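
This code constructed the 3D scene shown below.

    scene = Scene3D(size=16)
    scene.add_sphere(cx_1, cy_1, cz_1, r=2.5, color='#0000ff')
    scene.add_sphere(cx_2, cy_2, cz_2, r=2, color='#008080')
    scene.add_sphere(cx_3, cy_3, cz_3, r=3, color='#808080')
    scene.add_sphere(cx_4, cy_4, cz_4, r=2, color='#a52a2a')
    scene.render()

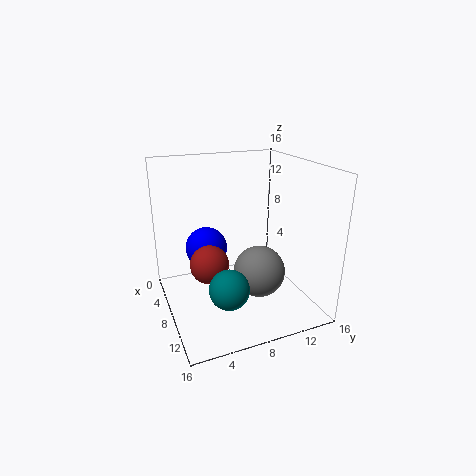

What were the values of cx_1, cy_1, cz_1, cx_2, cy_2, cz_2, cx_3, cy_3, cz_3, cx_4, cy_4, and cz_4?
cx_1 = 4, cy_1 = 5.5, cz_1 = 5.5, cx_2 = 13, cy_2 = 5, cz_2 = 5, cx_3 = 8.5, cy_3 = 10.5, cz_3 = 3.5, cx_4 = 10, cy_4 = 4, cz_4 = 6.5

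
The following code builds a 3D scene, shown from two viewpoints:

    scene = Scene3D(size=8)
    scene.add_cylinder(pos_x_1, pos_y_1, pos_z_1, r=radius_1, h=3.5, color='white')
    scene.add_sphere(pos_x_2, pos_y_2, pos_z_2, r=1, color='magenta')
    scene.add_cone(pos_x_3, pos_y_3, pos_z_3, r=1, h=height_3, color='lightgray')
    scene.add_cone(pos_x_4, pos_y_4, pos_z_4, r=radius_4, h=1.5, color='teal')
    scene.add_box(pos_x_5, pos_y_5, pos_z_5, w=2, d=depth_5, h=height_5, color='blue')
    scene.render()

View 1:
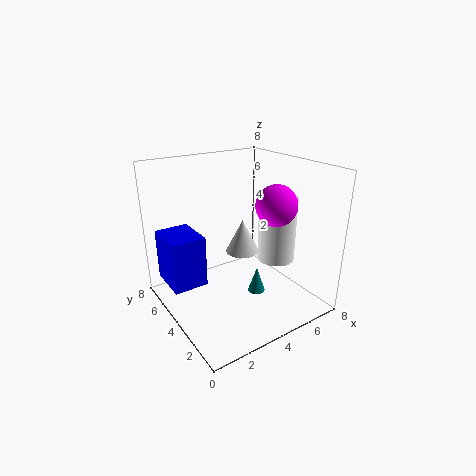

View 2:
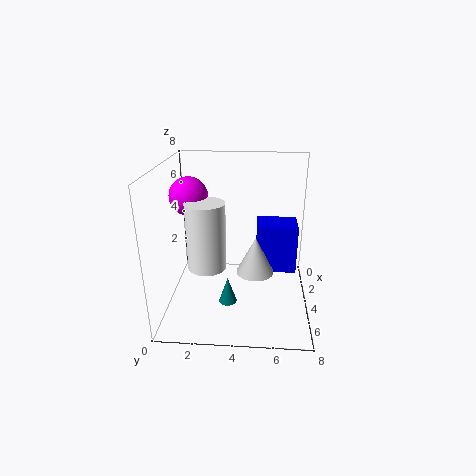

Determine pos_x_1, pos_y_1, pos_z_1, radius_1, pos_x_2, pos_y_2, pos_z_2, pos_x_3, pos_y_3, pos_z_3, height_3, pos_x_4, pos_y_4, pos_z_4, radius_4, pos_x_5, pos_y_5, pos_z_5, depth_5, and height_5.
pos_x_1 = 5.5; pos_y_1 = 2.5; pos_z_1 = 3; radius_1 = 1; pos_x_2 = 4.5; pos_y_2 = 1.5; pos_z_2 = 6.5; pos_x_3 = 5; pos_y_3 = 5; pos_z_3 = 2.5; height_3 = 2; pos_x_4 = 5; pos_y_4 = 3.5; pos_z_4 = 0.5; radius_4 = 0.5; pos_x_5 = 0.5; pos_y_5 = 5; pos_z_5 = 1; depth_5 = 2.5; height_5 = 3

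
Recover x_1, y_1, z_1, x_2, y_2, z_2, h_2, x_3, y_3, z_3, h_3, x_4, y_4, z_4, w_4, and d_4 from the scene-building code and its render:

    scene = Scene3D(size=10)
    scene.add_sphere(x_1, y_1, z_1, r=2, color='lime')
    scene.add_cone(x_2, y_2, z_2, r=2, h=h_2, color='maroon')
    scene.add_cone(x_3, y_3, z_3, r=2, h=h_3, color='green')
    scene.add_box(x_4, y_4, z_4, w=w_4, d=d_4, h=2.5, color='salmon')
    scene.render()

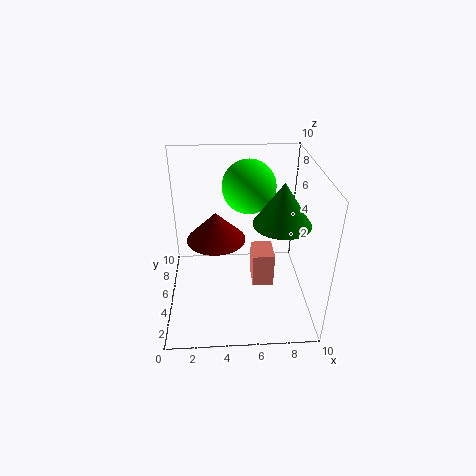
x_1 = 6
y_1 = 8
z_1 = 7.5
x_2 = 3.5
y_2 = 5
z_2 = 5
h_2 = 2
x_3 = 8
y_3 = 5
z_3 = 6
h_3 = 3
x_4 = 6
y_4 = 4
z_4 = 1.5
w_4 = 1.5
d_4 = 2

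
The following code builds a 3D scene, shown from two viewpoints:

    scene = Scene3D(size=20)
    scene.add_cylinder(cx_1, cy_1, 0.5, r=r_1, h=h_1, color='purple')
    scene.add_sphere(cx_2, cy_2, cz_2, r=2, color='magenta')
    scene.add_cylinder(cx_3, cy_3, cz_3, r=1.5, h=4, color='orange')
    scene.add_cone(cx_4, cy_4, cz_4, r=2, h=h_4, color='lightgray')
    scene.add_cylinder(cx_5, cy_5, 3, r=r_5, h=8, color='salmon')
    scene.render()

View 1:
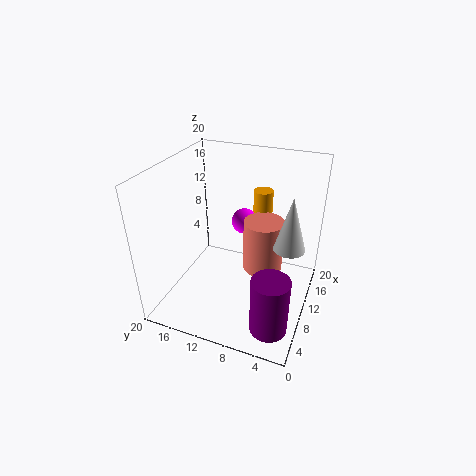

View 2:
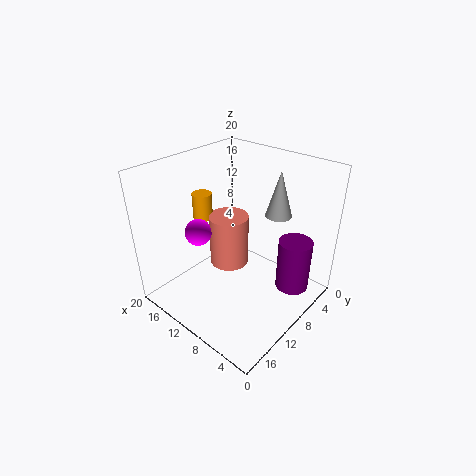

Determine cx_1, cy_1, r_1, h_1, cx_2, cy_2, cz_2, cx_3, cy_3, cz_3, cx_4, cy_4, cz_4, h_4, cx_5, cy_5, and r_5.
cx_1 = 4.5
cy_1 = 3.5
r_1 = 2.5
h_1 = 8
cx_2 = 16.5
cy_2 = 11.5
cz_2 = 9
cx_3 = 18
cy_3 = 9
cz_3 = 10
cx_4 = 8.5
cy_4 = 2.5
cz_4 = 11
h_4 = 7
cx_5 = 14
cy_5 = 7.5
r_5 = 3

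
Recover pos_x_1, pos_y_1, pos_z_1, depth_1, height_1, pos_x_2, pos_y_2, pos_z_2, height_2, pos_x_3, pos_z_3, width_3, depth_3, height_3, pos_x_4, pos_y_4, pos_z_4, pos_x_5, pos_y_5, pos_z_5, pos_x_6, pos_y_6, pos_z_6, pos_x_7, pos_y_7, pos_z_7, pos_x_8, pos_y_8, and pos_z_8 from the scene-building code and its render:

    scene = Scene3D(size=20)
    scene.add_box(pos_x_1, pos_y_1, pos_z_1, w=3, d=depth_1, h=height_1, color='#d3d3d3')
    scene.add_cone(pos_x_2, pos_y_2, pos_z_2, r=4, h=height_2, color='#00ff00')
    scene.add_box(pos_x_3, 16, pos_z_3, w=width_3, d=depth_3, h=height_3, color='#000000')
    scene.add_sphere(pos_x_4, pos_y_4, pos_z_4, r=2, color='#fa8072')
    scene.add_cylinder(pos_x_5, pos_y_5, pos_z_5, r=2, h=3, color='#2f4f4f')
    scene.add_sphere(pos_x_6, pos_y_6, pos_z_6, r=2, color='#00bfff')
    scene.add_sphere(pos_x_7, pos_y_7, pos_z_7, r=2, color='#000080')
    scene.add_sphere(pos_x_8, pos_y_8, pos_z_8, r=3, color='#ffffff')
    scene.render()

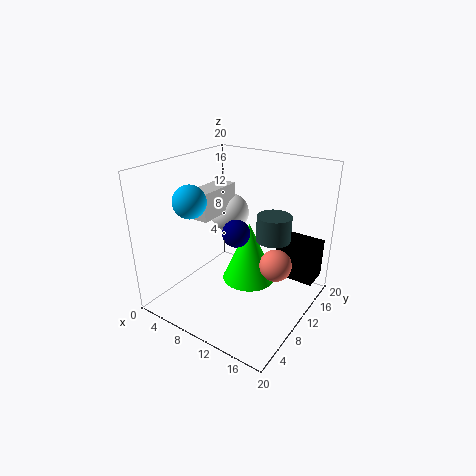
pos_x_1 = 3; pos_y_1 = 8; pos_z_1 = 12; depth_1 = 7; height_1 = 4; pos_x_2 = 10; pos_y_2 = 13; pos_z_2 = 2; height_2 = 9; pos_x_3 = 13; pos_z_3 = 2; width_3 = 6; depth_3 = 4; height_3 = 6; pos_x_4 = 17; pos_y_4 = 8; pos_z_4 = 9; pos_x_5 = 17; pos_y_5 = 7; pos_z_5 = 13; pos_x_6 = 8; pos_y_6 = 3; pos_z_6 = 17; pos_x_7 = 9; pos_y_7 = 11; pos_z_7 = 10; pos_x_8 = 5; pos_y_8 = 15; pos_z_8 = 11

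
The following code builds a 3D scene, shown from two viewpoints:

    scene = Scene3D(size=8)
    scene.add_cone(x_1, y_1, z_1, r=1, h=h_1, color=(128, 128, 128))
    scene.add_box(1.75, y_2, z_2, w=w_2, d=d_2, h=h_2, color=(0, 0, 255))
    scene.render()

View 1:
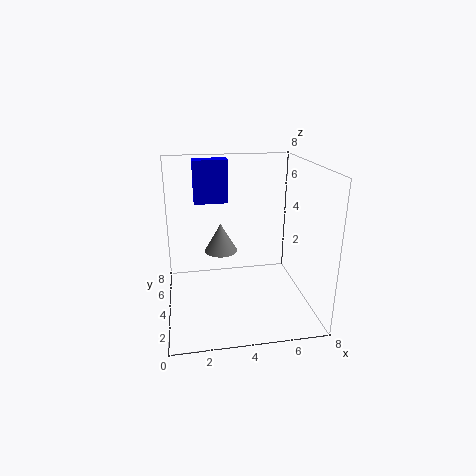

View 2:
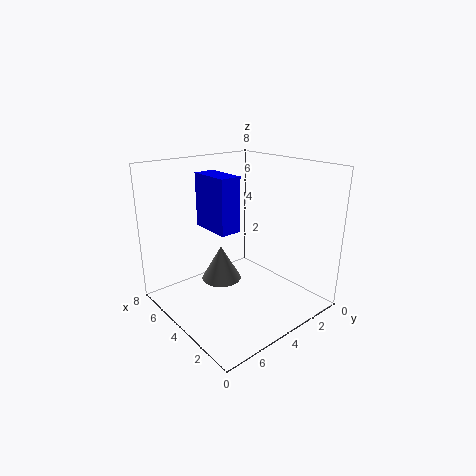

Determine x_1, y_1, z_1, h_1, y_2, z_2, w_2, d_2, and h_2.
x_1 = 3.25, y_1 = 5.75, z_1 = 2.5, h_1 = 1.75, y_2 = 5.75, z_2 = 5.5, w_2 = 2, d_2 = 1, h_2 = 2.5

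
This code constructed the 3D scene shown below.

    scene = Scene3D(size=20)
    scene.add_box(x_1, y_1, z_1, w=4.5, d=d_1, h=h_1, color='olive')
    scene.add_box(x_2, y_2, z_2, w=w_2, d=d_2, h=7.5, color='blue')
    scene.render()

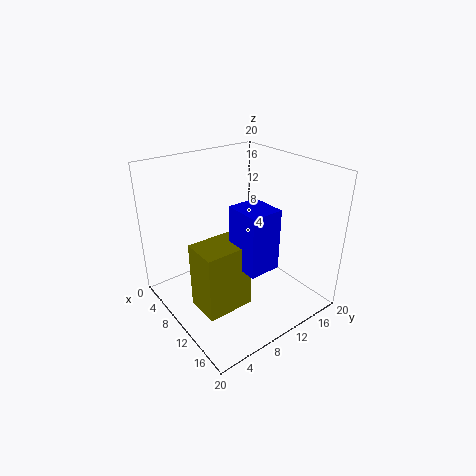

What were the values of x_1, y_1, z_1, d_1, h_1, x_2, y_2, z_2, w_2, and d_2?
x_1 = 11.5, y_1 = 1.5, z_1 = 4, d_1 = 6, h_1 = 8.5, x_2 = 13.5, y_2 = 6, z_2 = 9.5, w_2 = 4.5, d_2 = 4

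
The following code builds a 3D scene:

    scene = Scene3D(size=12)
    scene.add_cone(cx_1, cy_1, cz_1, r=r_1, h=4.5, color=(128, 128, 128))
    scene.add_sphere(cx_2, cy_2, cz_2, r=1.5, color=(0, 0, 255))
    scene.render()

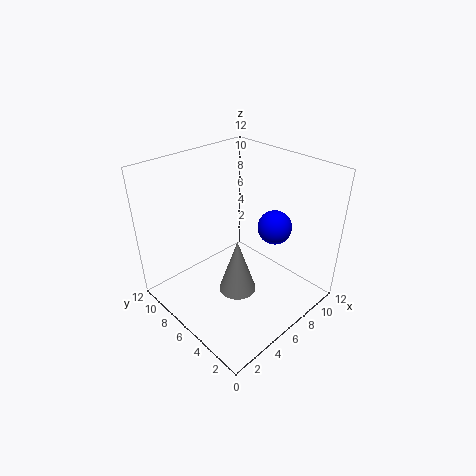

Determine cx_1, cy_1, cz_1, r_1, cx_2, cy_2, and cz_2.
cx_1 = 4.5; cy_1 = 4.5; cz_1 = 2.5; r_1 = 1.5; cx_2 = 9.5; cy_2 = 5; cz_2 = 6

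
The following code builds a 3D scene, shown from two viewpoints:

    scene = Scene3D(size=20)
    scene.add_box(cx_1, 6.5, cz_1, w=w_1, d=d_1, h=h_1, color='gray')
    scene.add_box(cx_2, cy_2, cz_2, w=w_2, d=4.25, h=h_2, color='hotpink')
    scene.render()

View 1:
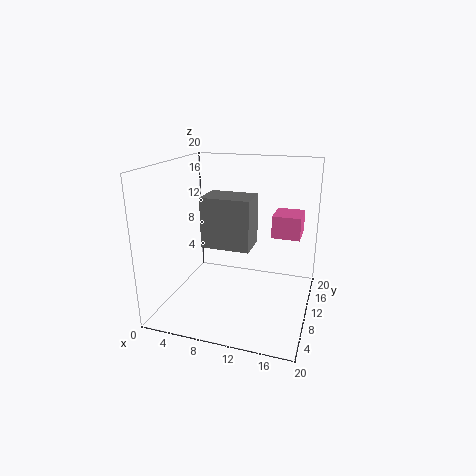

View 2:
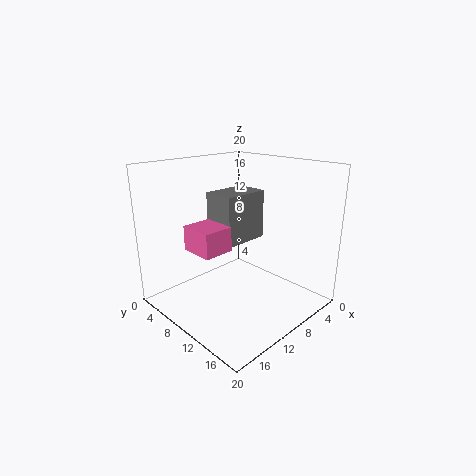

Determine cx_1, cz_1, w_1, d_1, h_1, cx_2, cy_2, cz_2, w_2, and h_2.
cx_1 = 6; cz_1 = 9.5; w_1 = 6.5; d_1 = 4.5; h_1 = 6.75; cx_2 = 14.75; cy_2 = 9.5; cz_2 = 10.75; w_2 = 3.75; h_2 = 3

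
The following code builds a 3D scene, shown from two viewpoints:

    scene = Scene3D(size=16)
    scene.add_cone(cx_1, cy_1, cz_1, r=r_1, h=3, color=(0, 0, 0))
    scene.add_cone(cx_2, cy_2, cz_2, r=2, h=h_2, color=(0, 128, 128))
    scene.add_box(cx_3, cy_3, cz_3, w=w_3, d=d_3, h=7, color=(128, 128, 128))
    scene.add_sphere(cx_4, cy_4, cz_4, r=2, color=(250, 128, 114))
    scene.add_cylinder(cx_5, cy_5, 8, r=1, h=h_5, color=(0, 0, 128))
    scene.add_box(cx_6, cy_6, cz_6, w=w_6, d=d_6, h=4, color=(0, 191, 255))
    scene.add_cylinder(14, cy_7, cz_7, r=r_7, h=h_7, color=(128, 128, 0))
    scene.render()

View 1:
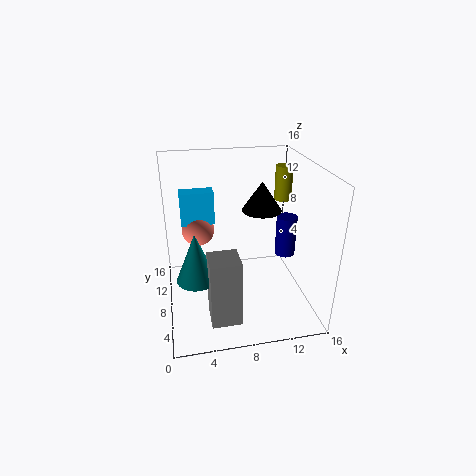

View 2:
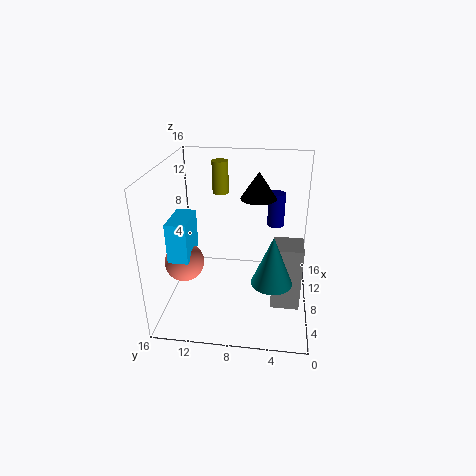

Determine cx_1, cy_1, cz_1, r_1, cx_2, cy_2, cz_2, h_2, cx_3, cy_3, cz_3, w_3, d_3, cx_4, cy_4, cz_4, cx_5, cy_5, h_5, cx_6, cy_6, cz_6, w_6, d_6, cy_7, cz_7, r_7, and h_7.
cx_1 = 10
cy_1 = 6
cz_1 = 12
r_1 = 2
cx_2 = 3
cy_2 = 4
cz_2 = 6
h_2 = 5
cx_3 = 4
cy_3 = 1
cz_3 = 2
w_3 = 3
d_3 = 3
cx_4 = 4
cy_4 = 13
cz_4 = 7
cx_5 = 12
cy_5 = 4
h_5 = 4
cx_6 = 2
cy_6 = 12
cz_6 = 8
w_6 = 4
d_6 = 2
cy_7 = 11
cz_7 = 11
r_7 = 1
h_7 = 4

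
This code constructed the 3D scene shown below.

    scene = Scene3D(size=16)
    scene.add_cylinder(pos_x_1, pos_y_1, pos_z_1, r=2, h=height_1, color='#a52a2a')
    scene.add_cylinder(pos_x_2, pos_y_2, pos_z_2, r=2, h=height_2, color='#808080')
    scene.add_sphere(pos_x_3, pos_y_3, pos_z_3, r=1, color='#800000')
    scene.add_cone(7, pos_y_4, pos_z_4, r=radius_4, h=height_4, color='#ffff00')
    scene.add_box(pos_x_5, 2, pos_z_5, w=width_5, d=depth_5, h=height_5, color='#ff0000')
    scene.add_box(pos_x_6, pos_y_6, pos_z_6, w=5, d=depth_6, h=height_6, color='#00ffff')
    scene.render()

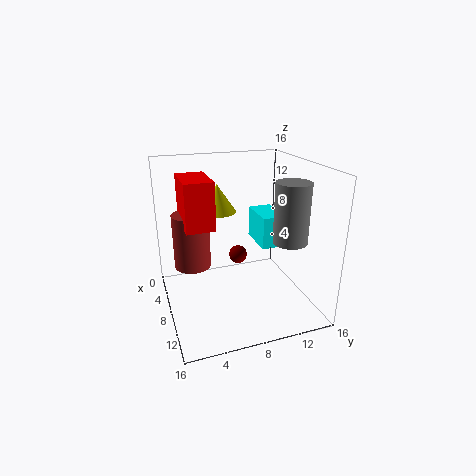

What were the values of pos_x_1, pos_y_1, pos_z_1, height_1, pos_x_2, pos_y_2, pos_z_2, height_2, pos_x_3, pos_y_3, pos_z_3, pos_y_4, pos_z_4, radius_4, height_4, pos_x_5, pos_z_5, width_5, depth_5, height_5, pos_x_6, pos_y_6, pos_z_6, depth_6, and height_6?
pos_x_1 = 7; pos_y_1 = 3; pos_z_1 = 5; height_1 = 6; pos_x_2 = 9; pos_y_2 = 14; pos_z_2 = 7; height_2 = 7; pos_x_3 = 8; pos_y_3 = 8; pos_z_3 = 6; pos_y_4 = 6; pos_z_4 = 11; radius_4 = 2; height_4 = 3; pos_x_5 = 5; pos_z_5 = 10; width_5 = 5; depth_5 = 3; height_5 = 5; pos_x_6 = 1; pos_y_6 = 12; pos_z_6 = 5; depth_6 = 3; height_6 = 4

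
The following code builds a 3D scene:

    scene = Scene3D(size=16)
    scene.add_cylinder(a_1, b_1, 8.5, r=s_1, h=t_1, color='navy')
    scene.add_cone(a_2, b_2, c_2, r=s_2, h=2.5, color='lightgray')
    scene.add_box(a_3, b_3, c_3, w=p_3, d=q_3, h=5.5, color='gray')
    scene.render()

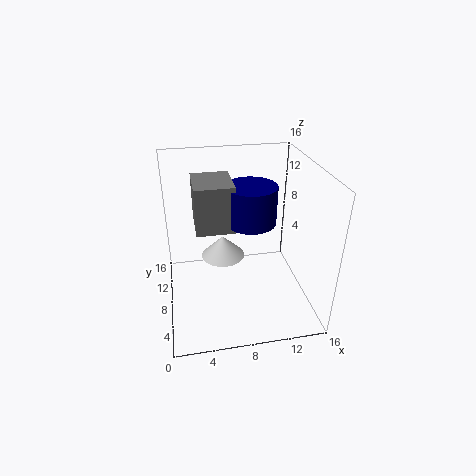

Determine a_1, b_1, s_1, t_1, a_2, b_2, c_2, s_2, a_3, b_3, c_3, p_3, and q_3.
a_1 = 10, b_1 = 10.5, s_1 = 3, t_1 = 4.5, a_2 = 6.5, b_2 = 9.5, c_2 = 5, s_2 = 2.5, a_3 = 3.5, b_3 = 9, c_3 = 8, p_3 = 4.5, q_3 = 5.5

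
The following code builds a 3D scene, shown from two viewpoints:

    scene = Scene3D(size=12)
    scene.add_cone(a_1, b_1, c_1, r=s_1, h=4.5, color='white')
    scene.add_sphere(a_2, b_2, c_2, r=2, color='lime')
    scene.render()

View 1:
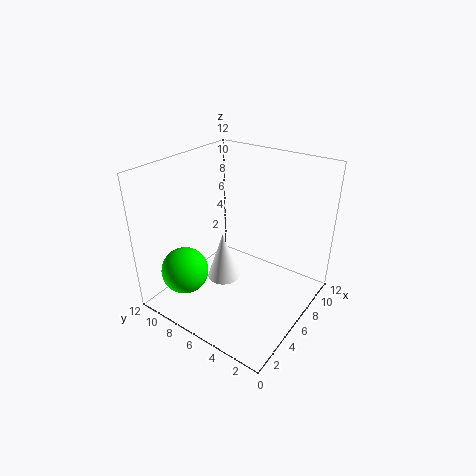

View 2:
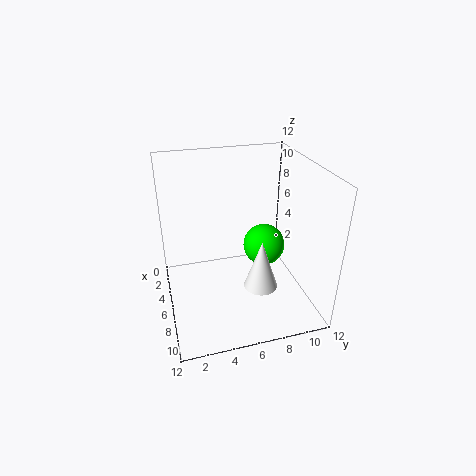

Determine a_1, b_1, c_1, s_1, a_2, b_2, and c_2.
a_1 = 6.5
b_1 = 8
c_1 = 1
s_1 = 1.5
a_2 = 3
b_2 = 9.5
c_2 = 3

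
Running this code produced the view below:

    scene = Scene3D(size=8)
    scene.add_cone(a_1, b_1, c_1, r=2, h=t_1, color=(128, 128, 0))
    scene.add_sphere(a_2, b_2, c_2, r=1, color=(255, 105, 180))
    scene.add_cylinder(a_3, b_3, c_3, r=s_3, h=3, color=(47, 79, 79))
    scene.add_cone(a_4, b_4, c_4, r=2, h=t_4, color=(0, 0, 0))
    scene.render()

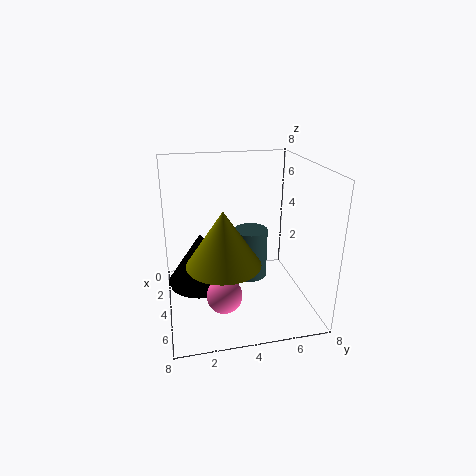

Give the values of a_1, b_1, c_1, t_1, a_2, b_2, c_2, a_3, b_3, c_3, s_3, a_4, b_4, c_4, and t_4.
a_1 = 5; b_1 = 3; c_1 = 3; t_1 = 3; a_2 = 5; b_2 = 3; c_2 = 1; a_3 = 3; b_3 = 5; c_3 = 1; s_3 = 1; a_4 = 3; b_4 = 2; c_4 = 1; t_4 = 3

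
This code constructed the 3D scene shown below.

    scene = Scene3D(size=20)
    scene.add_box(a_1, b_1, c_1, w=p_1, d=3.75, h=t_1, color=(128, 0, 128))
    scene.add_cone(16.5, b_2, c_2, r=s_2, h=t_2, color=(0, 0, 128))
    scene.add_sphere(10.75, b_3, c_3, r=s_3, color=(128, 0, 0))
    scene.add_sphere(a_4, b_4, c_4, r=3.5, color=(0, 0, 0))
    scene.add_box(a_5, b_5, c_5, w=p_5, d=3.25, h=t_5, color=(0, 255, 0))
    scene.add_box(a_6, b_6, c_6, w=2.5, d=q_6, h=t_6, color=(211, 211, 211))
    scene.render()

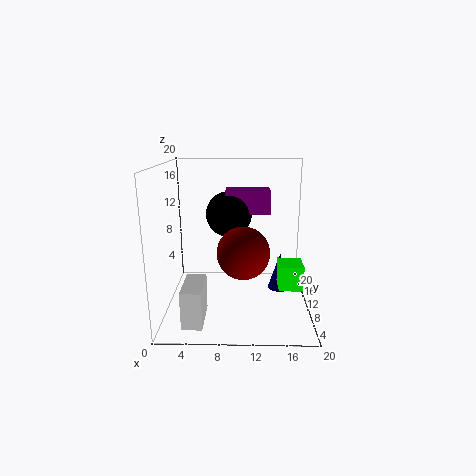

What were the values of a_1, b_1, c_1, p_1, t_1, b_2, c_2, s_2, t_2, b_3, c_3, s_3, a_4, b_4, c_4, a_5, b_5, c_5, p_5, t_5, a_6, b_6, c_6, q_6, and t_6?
a_1 = 8; b_1 = 14; c_1 = 12.25; p_1 = 6.75; t_1 = 3.5; b_2 = 14.5; c_2 = 0.25; s_2 = 1.75; t_2 = 5.75; b_3 = 10; c_3 = 7.75; s_3 = 3.75; a_4 = 8.5; b_4 = 15.5; c_4 = 12; a_5 = 15.25; b_5 = 4; c_5 = 5; p_5 = 3; t_5 = 3.25; a_6 = 3.5; b_6 = 0.25; c_6 = 1.75; q_6 = 5.5; t_6 = 4.75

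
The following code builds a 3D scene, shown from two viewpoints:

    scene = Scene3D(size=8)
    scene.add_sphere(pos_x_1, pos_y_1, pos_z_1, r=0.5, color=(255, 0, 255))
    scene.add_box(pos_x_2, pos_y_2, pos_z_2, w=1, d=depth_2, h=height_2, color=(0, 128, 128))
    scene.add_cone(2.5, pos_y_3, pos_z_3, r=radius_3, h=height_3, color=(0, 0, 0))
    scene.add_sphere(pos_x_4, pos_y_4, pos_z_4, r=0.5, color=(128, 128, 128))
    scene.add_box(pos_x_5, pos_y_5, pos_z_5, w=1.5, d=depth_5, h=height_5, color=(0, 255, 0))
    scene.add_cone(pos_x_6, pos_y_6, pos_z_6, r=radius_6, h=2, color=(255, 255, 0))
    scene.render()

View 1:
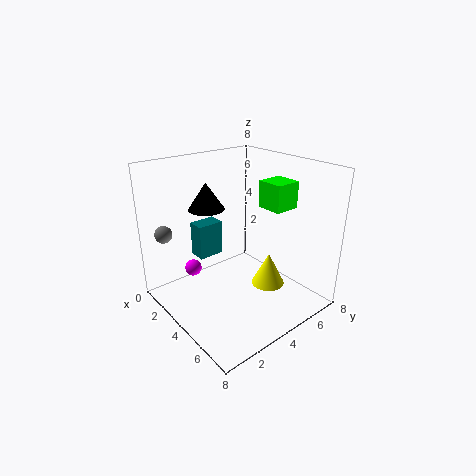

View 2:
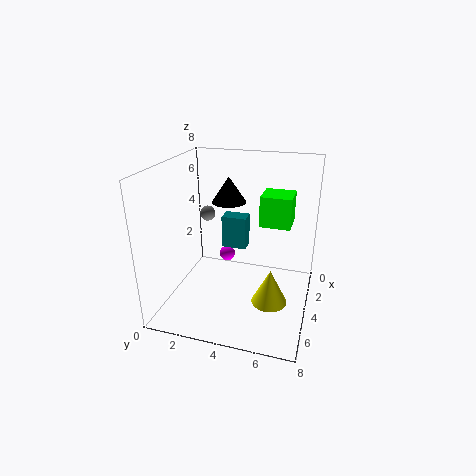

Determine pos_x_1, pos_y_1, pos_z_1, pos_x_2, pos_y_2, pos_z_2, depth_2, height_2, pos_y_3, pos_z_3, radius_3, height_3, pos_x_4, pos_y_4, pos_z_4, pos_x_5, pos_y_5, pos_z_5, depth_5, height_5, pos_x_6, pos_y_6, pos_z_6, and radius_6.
pos_x_1 = 1.5; pos_y_1 = 2.5; pos_z_1 = 1.5; pos_x_2 = 1.5; pos_y_2 = 2.5; pos_z_2 = 2.5; depth_2 = 1.5; height_2 = 2; pos_y_3 = 3; pos_z_3 = 5.5; radius_3 = 1; height_3 = 1.5; pos_x_4 = 1; pos_y_4 = 1; pos_z_4 = 4; pos_x_5 = 4; pos_y_5 = 5.5; pos_z_5 = 5.5; depth_5 = 1.5; height_5 = 1.5; pos_x_6 = 4.5; pos_y_6 = 6; pos_z_6 = 0.5; radius_6 = 1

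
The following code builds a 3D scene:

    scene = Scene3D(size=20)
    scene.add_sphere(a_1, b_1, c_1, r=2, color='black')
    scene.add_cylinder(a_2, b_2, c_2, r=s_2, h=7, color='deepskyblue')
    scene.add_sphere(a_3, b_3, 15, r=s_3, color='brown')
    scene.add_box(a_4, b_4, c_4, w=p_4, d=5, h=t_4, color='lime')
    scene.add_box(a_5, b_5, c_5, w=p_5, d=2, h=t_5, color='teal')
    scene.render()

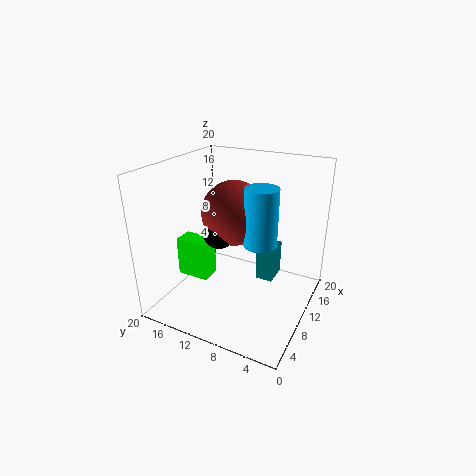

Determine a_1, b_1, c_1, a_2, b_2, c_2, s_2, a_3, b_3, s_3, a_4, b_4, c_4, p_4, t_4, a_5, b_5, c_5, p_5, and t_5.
a_1 = 5; b_1 = 10; c_1 = 13; a_2 = 6; b_2 = 5; c_2 = 12; s_2 = 2; a_3 = 7; b_3 = 9; s_3 = 4; a_4 = 9; b_4 = 15; c_4 = 2; p_4 = 3; t_4 = 6; a_5 = 5; b_5 = 3; c_5 = 8; p_5 = 3; t_5 = 4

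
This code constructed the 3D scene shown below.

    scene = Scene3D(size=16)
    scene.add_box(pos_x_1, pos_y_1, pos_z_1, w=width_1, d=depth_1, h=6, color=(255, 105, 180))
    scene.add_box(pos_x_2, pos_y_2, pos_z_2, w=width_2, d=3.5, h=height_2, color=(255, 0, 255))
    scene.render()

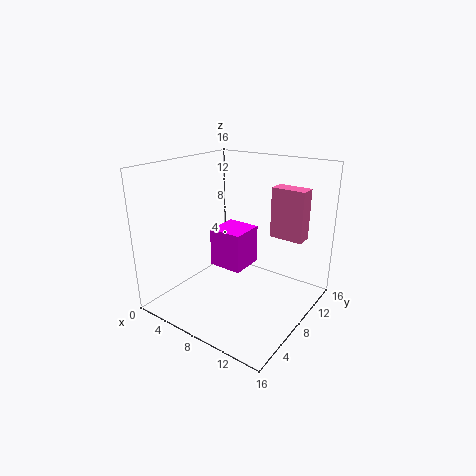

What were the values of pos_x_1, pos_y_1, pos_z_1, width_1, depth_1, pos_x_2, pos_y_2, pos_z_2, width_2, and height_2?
pos_x_1 = 9.5, pos_y_1 = 12.5, pos_z_1 = 7, width_1 = 4, depth_1 = 2, pos_x_2 = 7, pos_y_2 = 4.5, pos_z_2 = 6, width_2 = 3.5, height_2 = 4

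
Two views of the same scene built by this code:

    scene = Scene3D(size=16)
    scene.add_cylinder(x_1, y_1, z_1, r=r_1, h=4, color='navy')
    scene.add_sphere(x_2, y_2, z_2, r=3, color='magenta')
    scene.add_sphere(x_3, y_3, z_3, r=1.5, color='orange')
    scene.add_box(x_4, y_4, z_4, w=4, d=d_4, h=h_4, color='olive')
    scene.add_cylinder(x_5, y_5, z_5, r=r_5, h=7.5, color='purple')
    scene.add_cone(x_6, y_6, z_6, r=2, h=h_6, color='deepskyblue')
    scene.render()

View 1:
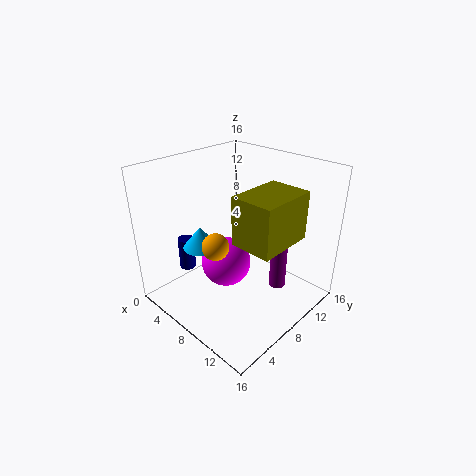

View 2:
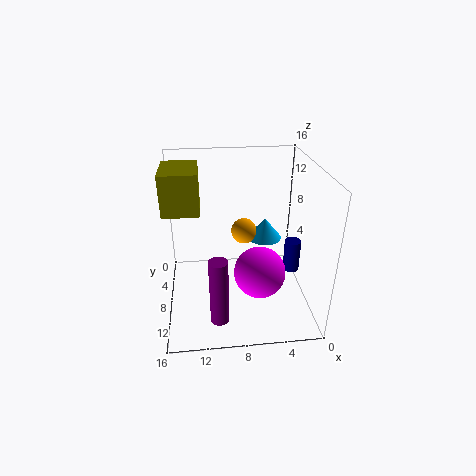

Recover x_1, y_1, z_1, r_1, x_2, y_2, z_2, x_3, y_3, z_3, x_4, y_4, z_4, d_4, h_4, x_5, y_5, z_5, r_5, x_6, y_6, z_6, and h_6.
x_1 = 1, y_1 = 6, z_1 = 2, r_1 = 1, x_2 = 5.5, y_2 = 8.5, z_2 = 3.5, x_3 = 7, y_3 = 5.5, z_3 = 7.5, x_4 = 12, y_4 = 3, z_4 = 11, d_4 = 5.5, h_4 = 4.5, x_5 = 10.5, y_5 = 12.5, z_5 = 0.5, r_5 = 1, x_6 = 4.5, y_6 = 5.5, z_6 = 6.5, h_6 = 2.5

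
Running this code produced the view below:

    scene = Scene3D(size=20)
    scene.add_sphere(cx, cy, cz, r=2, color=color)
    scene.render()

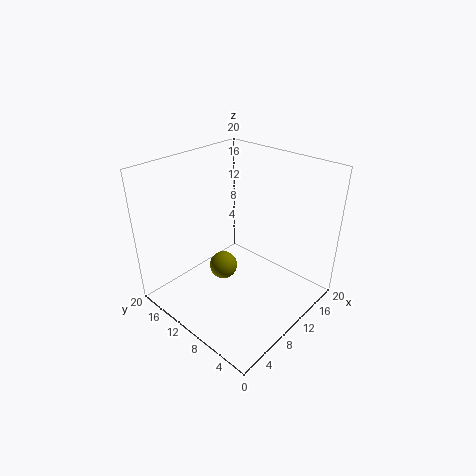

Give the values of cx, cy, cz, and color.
cx = 9
cy = 12
cz = 5
color = 'olive'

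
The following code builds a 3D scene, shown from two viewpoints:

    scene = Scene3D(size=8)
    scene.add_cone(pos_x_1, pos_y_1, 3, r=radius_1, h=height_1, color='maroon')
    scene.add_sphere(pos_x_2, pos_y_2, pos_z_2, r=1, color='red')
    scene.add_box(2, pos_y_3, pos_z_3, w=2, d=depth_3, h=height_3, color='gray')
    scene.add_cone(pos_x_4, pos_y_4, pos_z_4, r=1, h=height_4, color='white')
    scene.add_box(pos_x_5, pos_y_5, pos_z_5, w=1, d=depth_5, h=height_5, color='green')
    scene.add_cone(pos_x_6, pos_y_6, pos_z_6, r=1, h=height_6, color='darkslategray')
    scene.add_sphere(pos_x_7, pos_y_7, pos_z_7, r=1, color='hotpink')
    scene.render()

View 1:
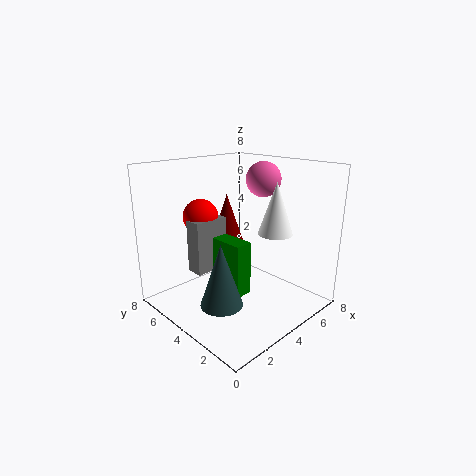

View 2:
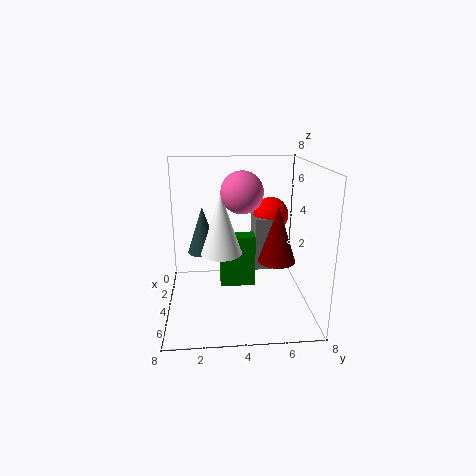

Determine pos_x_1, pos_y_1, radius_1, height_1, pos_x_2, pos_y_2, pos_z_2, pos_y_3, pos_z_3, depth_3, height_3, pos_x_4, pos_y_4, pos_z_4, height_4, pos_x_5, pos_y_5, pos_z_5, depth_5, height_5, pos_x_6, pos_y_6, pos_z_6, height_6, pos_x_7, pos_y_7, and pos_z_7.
pos_x_1 = 5, pos_y_1 = 6, radius_1 = 1, height_1 = 3, pos_x_2 = 3, pos_y_2 = 6, pos_z_2 = 5, pos_y_3 = 5, pos_z_3 = 2, depth_3 = 1, height_3 = 3, pos_x_4 = 6, pos_y_4 = 3, pos_z_4 = 4, height_4 = 3, pos_x_5 = 3, pos_y_5 = 3, pos_z_5 = 1, depth_5 = 2, height_5 = 3, pos_x_6 = 1, pos_y_6 = 2, pos_z_6 = 2, height_6 = 3, pos_x_7 = 6, pos_y_7 = 4, pos_z_7 = 7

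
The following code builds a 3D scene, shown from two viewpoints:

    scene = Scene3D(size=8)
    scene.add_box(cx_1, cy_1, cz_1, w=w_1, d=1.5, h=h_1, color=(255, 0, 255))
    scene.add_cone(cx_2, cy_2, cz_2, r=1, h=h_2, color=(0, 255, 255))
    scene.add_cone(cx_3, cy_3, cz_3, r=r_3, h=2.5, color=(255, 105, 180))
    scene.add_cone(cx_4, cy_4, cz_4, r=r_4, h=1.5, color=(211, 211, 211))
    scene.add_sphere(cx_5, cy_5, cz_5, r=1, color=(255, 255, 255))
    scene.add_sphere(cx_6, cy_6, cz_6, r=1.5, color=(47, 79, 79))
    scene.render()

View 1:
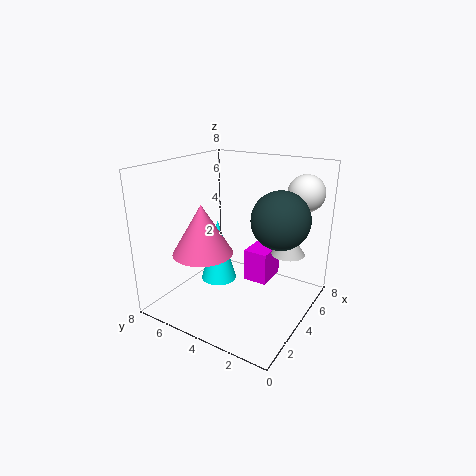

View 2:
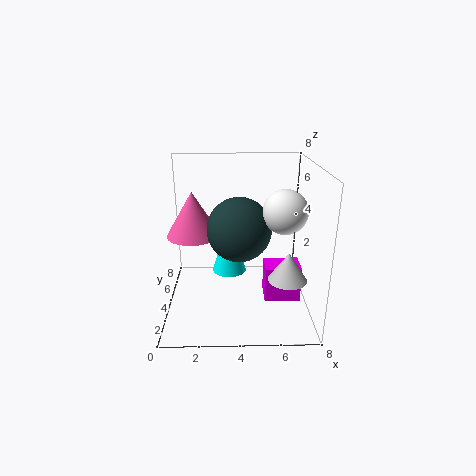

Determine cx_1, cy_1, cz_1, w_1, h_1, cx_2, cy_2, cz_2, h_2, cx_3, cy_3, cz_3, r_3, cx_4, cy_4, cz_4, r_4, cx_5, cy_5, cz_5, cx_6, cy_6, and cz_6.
cx_1 = 5.5, cy_1 = 3, cz_1 = 0.5, w_1 = 2, h_1 = 2, cx_2 = 3.5, cy_2 = 5, cz_2 = 1.5, h_2 = 3.5, cx_3 = 1.5, cy_3 = 4.5, cz_3 = 4, r_3 = 1.5, cx_4 = 6.5, cy_4 = 2, cz_4 = 2.5, r_4 = 1, cx_5 = 6, cy_5 = 1, cz_5 = 6.5, cx_6 = 4, cy_6 = 1.5, cz_6 = 5.5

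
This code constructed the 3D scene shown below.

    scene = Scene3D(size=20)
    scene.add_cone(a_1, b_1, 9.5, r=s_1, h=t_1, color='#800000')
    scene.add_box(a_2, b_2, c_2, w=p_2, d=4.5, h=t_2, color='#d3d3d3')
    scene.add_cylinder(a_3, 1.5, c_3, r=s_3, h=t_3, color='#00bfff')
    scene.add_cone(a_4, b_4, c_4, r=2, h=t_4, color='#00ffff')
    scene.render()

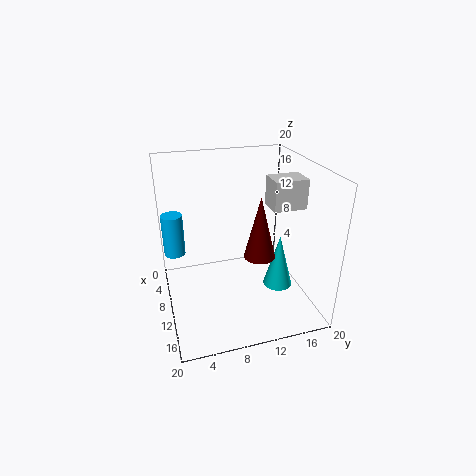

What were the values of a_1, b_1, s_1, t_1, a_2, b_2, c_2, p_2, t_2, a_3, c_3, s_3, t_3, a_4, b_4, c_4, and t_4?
a_1 = 14.5, b_1 = 11.5, s_1 = 2, t_1 = 8, a_2 = 9.5, b_2 = 14, c_2 = 14.5, p_2 = 3.5, t_2 = 4, a_3 = 6.5, c_3 = 7, s_3 = 1.5, t_3 = 6, a_4 = 13, b_4 = 15, c_4 = 3.5, t_4 = 7.5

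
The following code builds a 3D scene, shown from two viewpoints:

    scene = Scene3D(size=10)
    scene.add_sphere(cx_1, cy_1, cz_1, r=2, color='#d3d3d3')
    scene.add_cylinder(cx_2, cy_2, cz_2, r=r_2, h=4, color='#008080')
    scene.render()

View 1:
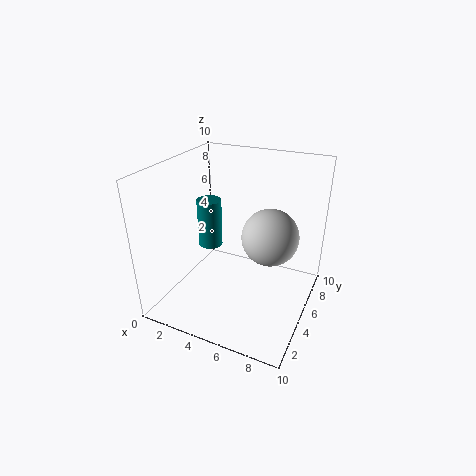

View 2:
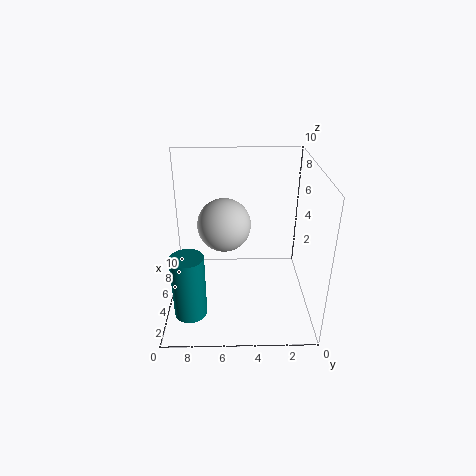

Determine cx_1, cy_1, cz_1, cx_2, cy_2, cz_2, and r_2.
cx_1 = 7, cy_1 = 6, cz_1 = 5, cx_2 = 1, cy_2 = 8, cz_2 = 2, r_2 = 1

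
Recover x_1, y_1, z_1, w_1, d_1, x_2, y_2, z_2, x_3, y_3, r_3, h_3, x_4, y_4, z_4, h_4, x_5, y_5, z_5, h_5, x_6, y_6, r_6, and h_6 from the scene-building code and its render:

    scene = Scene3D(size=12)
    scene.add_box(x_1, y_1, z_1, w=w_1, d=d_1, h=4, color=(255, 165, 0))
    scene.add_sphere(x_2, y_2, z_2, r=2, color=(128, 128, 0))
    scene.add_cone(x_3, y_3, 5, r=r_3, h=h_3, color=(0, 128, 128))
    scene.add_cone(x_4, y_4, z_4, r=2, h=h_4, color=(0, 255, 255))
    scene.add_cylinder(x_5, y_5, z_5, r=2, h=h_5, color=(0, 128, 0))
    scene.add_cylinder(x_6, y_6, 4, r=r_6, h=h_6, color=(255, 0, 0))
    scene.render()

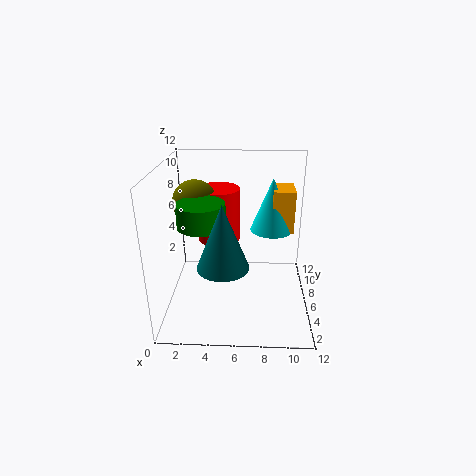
x_1 = 9; y_1 = 9; z_1 = 5; w_1 = 2; d_1 = 3; x_2 = 2; y_2 = 9; z_2 = 8; x_3 = 5; y_3 = 3; r_3 = 2; h_3 = 5; x_4 = 9; y_4 = 10; z_4 = 5; h_4 = 5; x_5 = 3; y_5 = 6; z_5 = 7; h_5 = 2; x_6 = 4; y_6 = 10; r_6 = 2; h_6 = 5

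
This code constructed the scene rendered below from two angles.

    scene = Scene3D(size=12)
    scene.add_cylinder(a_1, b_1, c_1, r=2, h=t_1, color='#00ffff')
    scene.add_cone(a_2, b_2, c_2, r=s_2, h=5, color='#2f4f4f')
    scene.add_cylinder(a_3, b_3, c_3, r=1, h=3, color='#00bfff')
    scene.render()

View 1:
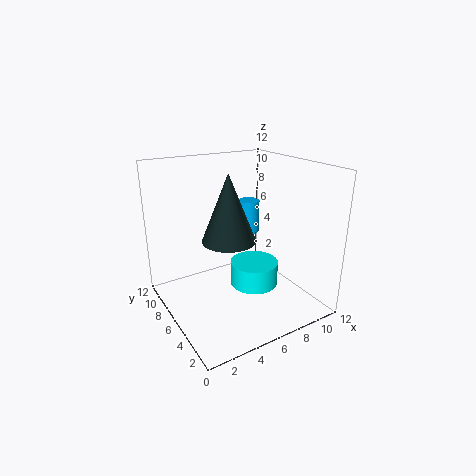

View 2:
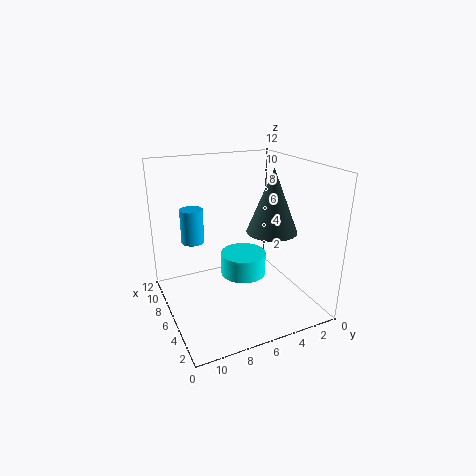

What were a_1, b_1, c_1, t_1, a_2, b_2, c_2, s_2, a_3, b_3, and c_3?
a_1 = 7
b_1 = 5
c_1 = 2
t_1 = 2
a_2 = 4
b_2 = 4
c_2 = 7
s_2 = 2
a_3 = 9
b_3 = 9
c_3 = 5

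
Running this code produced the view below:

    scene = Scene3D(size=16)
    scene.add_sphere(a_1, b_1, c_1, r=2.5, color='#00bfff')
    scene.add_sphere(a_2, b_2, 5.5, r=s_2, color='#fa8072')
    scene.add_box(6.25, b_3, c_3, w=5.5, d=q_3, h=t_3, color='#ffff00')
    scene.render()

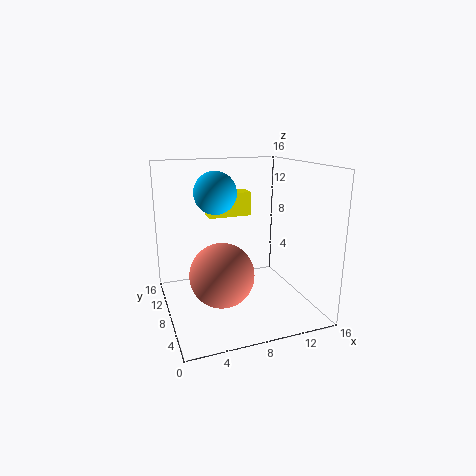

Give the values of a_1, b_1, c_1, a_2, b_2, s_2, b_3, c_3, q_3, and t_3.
a_1 = 6.5
b_1 = 11.5
c_1 = 12.5
a_2 = 5
b_2 = 4.5
s_2 = 3.25
b_3 = 13.25
c_3 = 9
q_3 = 2.5
t_3 = 3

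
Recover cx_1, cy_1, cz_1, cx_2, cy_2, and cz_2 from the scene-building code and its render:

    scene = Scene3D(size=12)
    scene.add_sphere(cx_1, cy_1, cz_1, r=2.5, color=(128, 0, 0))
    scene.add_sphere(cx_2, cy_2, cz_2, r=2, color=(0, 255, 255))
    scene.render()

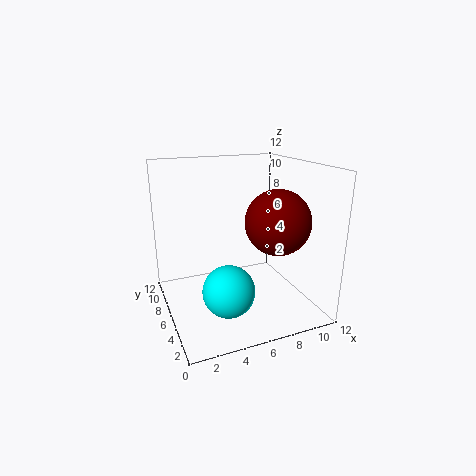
cx_1 = 8, cy_1 = 3, cz_1 = 8, cx_2 = 4, cy_2 = 3, cz_2 = 3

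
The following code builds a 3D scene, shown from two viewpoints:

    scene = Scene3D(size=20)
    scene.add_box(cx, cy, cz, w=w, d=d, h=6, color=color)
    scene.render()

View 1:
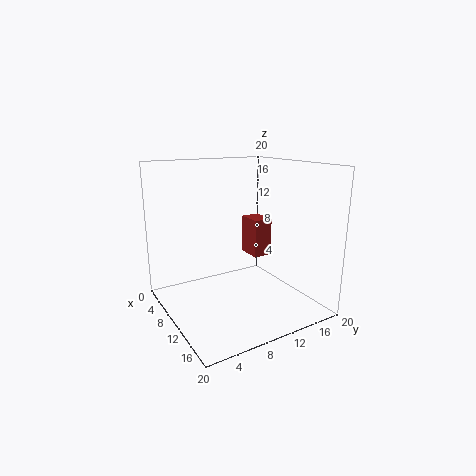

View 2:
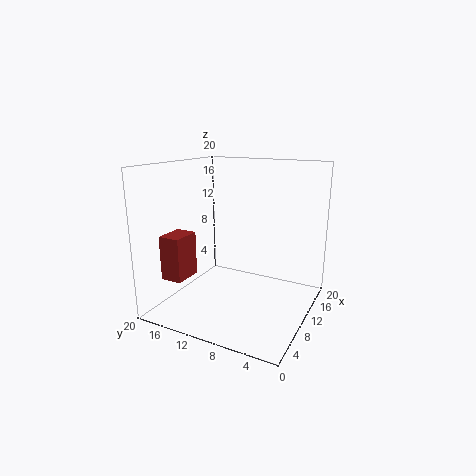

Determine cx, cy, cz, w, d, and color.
cx = 3; cy = 15; cz = 5; w = 4; d = 3; color = 'brown'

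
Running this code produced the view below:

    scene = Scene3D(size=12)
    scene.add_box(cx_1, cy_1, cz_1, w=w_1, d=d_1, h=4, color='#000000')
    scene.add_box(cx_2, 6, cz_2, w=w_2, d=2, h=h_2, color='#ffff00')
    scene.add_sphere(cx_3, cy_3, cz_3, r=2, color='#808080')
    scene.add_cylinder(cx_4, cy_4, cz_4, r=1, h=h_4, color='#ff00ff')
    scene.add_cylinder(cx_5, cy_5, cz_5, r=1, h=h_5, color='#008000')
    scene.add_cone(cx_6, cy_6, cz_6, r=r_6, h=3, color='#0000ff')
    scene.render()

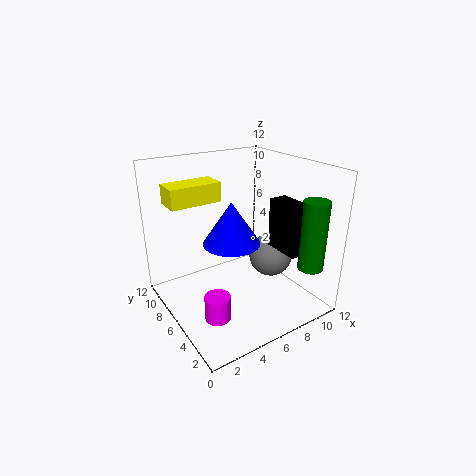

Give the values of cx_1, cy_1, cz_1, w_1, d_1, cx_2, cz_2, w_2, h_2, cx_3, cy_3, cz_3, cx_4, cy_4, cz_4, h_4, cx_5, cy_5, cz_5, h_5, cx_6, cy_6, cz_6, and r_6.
cx_1 = 8, cy_1 = 1.5, cz_1 = 5.5, w_1 = 1.5, d_1 = 3, cx_2 = 0.5, cz_2 = 9.5, w_2 = 4, h_2 = 1.5, cx_3 = 10, cy_3 = 6.5, cz_3 = 3, cx_4 = 2.5, cy_4 = 3.5, cz_4 = 1, h_4 = 2, cx_5 = 9.5, cy_5 = 1, cz_5 = 4.5, h_5 = 5.5, cx_6 = 3.5, cy_6 = 3, cz_6 = 7.5, r_6 = 2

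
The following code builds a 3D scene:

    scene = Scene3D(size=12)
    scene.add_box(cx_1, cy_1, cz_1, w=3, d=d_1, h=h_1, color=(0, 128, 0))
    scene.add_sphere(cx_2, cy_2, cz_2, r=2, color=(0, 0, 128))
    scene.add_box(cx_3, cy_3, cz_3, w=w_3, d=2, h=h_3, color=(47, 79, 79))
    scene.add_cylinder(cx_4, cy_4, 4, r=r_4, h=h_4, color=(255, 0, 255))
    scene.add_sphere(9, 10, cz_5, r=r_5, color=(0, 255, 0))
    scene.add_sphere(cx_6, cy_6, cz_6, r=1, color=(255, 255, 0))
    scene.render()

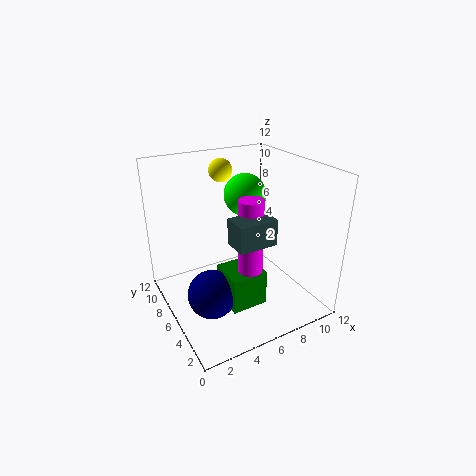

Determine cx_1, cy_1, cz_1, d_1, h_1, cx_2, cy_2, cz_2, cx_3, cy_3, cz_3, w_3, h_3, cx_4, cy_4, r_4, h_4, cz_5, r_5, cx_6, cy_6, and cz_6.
cx_1 = 4
cy_1 = 3
cz_1 = 1
d_1 = 3
h_1 = 3
cx_2 = 3
cy_2 = 5
cz_2 = 2
cx_3 = 4
cy_3 = 2
cz_3 = 7
w_3 = 3
h_3 = 2
cx_4 = 6
cy_4 = 4
r_4 = 1
h_4 = 6
cz_5 = 8
r_5 = 2
cx_6 = 6
cy_6 = 9
cz_6 = 11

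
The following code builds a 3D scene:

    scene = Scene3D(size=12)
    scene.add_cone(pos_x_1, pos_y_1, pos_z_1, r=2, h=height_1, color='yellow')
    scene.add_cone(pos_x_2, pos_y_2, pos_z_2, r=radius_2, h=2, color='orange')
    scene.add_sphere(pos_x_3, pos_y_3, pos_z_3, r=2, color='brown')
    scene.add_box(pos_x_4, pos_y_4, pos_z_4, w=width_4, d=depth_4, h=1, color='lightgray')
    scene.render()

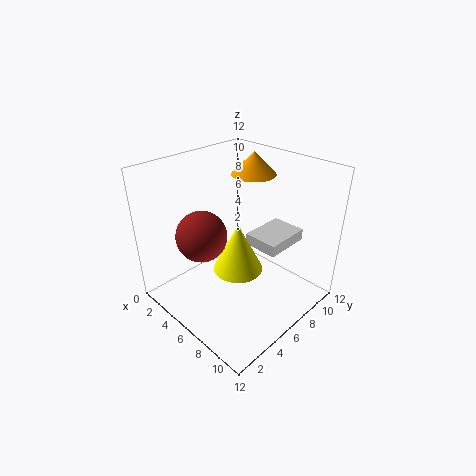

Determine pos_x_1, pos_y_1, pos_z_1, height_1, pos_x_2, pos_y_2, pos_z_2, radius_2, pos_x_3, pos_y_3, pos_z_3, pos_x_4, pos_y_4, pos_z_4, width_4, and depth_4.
pos_x_1 = 7
pos_y_1 = 5
pos_z_1 = 4
height_1 = 4
pos_x_2 = 4
pos_y_2 = 10
pos_z_2 = 10
radius_2 = 2
pos_x_3 = 5
pos_y_3 = 3
pos_z_3 = 7
pos_x_4 = 6
pos_y_4 = 7
pos_z_4 = 5
width_4 = 3
depth_4 = 4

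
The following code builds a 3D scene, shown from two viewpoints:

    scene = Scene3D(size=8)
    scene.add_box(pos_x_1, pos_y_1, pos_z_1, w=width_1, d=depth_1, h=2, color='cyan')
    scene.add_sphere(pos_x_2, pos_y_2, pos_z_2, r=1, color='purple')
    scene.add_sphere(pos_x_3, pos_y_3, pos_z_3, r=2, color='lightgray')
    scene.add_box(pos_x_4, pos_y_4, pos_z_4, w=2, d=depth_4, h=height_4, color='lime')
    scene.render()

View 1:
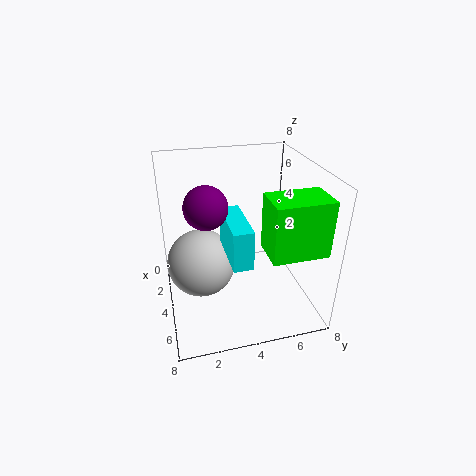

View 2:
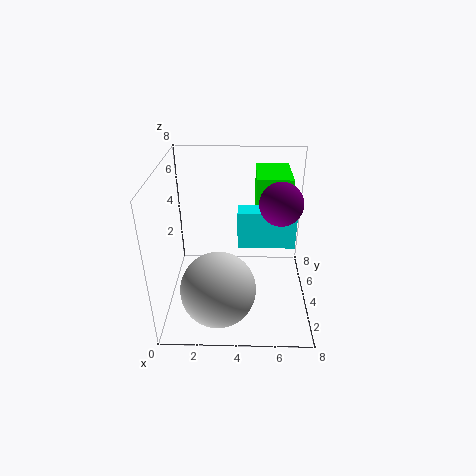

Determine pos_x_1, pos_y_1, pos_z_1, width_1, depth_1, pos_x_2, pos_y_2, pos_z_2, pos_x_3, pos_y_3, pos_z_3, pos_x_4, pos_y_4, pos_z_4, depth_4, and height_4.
pos_x_1 = 4; pos_y_1 = 3; pos_z_1 = 4; width_1 = 3; depth_1 = 1; pos_x_2 = 6; pos_y_2 = 2; pos_z_2 = 7; pos_x_3 = 3; pos_y_3 = 2; pos_z_3 = 2; pos_x_4 = 5; pos_y_4 = 5; pos_z_4 = 4; depth_4 = 3; height_4 = 3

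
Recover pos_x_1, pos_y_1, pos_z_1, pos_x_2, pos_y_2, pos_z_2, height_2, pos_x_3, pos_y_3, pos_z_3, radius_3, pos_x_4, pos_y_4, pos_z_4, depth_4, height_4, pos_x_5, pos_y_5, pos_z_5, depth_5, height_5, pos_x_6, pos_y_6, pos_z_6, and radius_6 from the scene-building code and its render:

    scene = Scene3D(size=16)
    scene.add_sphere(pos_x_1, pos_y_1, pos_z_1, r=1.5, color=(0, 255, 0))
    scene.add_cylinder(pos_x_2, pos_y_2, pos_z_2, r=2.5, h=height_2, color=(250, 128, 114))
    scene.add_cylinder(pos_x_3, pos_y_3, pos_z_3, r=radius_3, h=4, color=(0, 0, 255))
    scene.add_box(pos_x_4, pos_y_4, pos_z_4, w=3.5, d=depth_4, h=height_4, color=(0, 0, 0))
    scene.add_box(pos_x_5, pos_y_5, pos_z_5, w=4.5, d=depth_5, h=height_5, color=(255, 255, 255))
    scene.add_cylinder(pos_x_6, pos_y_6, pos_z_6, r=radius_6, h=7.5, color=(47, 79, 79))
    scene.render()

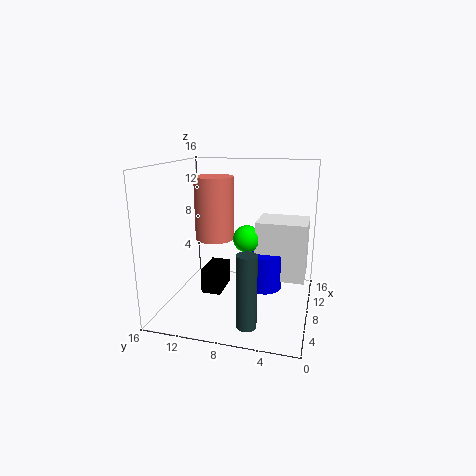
pos_x_1 = 8
pos_y_1 = 7
pos_z_1 = 8
pos_x_2 = 13
pos_y_2 = 12.5
pos_z_2 = 6
height_2 = 8
pos_x_3 = 8
pos_y_3 = 5
pos_z_3 = 2.5
radius_3 = 2
pos_x_4 = 3
pos_y_4 = 8.5
pos_z_4 = 3.5
depth_4 = 2
height_4 = 2.5
pos_x_5 = 7.5
pos_y_5 = 0.5
pos_z_5 = 3.5
depth_5 = 5.5
height_5 = 6.5
pos_x_6 = 2
pos_y_6 = 5.5
pos_z_6 = 1
radius_6 = 1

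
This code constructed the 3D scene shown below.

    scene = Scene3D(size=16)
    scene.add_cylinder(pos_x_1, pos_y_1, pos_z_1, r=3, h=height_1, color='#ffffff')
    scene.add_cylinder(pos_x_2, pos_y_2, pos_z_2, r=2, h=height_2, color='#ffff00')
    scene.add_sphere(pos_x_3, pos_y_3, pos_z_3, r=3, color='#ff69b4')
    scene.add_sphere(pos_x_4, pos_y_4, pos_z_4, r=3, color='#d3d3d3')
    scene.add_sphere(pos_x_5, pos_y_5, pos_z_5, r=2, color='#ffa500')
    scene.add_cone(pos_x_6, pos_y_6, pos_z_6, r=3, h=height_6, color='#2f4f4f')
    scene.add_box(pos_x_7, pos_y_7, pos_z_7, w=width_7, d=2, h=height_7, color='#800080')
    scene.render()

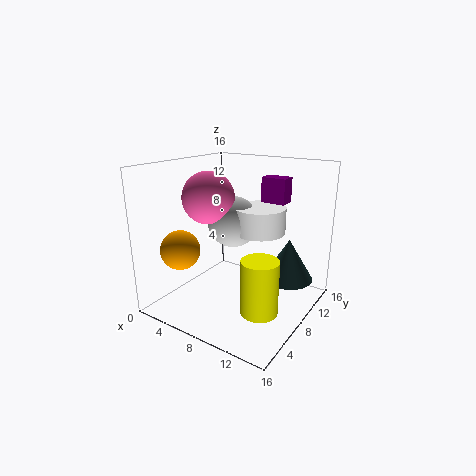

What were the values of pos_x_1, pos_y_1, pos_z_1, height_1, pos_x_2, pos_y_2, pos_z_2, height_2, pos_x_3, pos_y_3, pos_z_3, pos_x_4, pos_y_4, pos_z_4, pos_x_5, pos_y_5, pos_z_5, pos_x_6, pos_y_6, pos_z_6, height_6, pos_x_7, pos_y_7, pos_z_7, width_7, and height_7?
pos_x_1 = 9, pos_y_1 = 11, pos_z_1 = 8, height_1 = 3, pos_x_2 = 12, pos_y_2 = 6, pos_z_2 = 1, height_2 = 6, pos_x_3 = 4, pos_y_3 = 8, pos_z_3 = 12, pos_x_4 = 6, pos_y_4 = 10, pos_z_4 = 9, pos_x_5 = 5, pos_y_5 = 2, pos_z_5 = 8, pos_x_6 = 12, pos_y_6 = 13, pos_z_6 = 2, height_6 = 5, pos_x_7 = 8, pos_y_7 = 13, pos_z_7 = 11, width_7 = 3, height_7 = 3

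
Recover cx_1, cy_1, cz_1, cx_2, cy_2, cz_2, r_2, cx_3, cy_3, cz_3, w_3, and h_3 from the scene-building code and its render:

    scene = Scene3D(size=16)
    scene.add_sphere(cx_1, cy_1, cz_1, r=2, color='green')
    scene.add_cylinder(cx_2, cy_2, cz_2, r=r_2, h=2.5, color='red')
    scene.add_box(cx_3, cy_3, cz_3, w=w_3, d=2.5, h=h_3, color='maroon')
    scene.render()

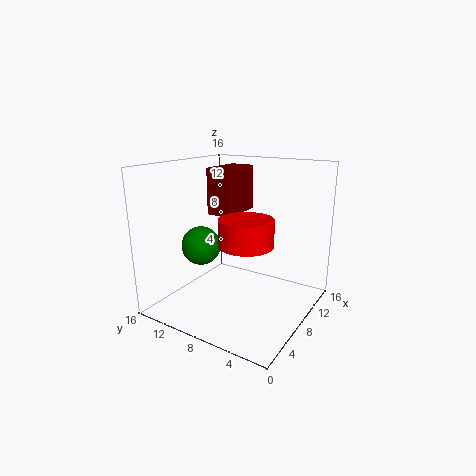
cx_1 = 4
cy_1 = 10
cz_1 = 8
cx_2 = 3
cy_2 = 4
cz_2 = 9.5
r_2 = 2.5
cx_3 = 4
cy_3 = 6.5
cz_3 = 11.5
w_3 = 4.5
h_3 = 4.5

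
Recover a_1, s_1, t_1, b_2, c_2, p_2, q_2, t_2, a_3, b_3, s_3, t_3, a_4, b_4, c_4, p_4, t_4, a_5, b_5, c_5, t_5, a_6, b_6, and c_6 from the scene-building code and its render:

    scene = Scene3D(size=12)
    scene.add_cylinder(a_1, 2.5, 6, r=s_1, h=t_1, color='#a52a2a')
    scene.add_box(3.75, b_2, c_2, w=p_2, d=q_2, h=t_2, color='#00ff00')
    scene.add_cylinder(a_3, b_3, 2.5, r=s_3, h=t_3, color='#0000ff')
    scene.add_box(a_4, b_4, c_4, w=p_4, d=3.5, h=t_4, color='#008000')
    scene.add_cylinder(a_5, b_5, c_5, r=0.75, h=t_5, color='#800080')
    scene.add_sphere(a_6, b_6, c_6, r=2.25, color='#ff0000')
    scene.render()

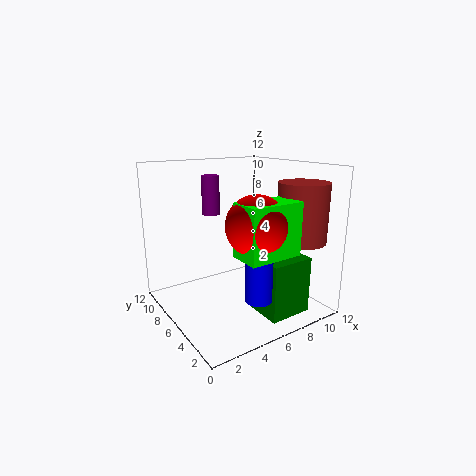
a_1 = 9.75, s_1 = 2, t_1 = 4.75, b_2 = 0.75, c_2 = 5.75, p_2 = 4.25, q_2 = 2.5, t_2 = 4, a_3 = 5, b_3 = 1.75, s_3 = 1, t_3 = 3.5, a_4 = 5.75, b_4 = 0.75, c_4 = 0.75, p_4 = 3.5, t_4 = 4.5, a_5 = 4.75, b_5 = 8.25, c_5 = 7.75, t_5 = 3.25, a_6 = 5.25, b_6 = 2.5, c_6 = 8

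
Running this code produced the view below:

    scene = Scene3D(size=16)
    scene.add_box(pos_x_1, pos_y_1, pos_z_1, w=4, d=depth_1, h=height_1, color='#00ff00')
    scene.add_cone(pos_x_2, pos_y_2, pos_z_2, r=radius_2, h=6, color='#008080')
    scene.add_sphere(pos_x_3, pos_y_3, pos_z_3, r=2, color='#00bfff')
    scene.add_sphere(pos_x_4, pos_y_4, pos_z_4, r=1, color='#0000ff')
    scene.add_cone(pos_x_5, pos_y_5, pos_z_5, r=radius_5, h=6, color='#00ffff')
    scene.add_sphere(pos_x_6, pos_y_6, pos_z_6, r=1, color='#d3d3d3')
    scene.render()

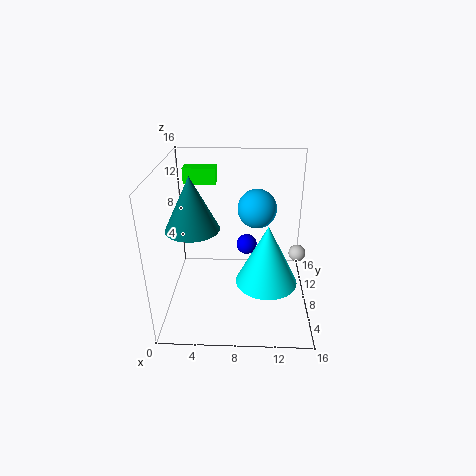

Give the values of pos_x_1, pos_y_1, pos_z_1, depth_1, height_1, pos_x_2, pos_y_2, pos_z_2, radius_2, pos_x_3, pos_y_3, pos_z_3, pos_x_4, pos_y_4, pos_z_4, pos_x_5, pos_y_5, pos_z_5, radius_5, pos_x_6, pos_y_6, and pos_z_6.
pos_x_1 = 1, pos_y_1 = 14, pos_z_1 = 12, depth_1 = 2, height_1 = 2, pos_x_2 = 3, pos_y_2 = 8, pos_z_2 = 9, radius_2 = 3, pos_x_3 = 10, pos_y_3 = 7, pos_z_3 = 12, pos_x_4 = 9, pos_y_4 = 5, pos_z_4 = 9, pos_x_5 = 11, pos_y_5 = 3, pos_z_5 = 6, radius_5 = 3, pos_x_6 = 15, pos_y_6 = 10, pos_z_6 = 5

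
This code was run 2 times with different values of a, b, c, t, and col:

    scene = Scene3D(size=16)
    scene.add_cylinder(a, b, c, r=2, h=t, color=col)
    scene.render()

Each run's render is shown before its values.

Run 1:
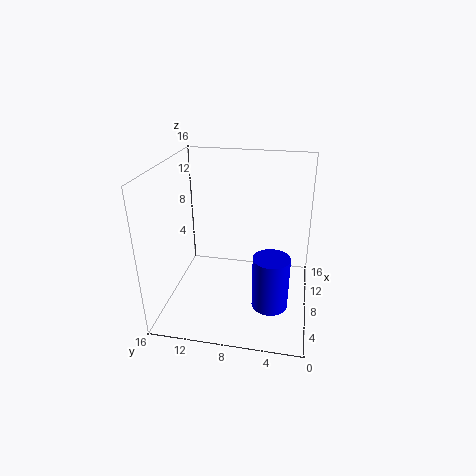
a = 6, b = 4, c = 1, t = 6, col = 'blue'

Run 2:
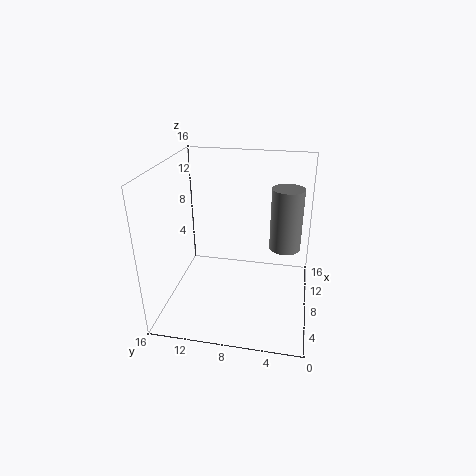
a = 14, b = 3, c = 4, t = 8, col = 'gray'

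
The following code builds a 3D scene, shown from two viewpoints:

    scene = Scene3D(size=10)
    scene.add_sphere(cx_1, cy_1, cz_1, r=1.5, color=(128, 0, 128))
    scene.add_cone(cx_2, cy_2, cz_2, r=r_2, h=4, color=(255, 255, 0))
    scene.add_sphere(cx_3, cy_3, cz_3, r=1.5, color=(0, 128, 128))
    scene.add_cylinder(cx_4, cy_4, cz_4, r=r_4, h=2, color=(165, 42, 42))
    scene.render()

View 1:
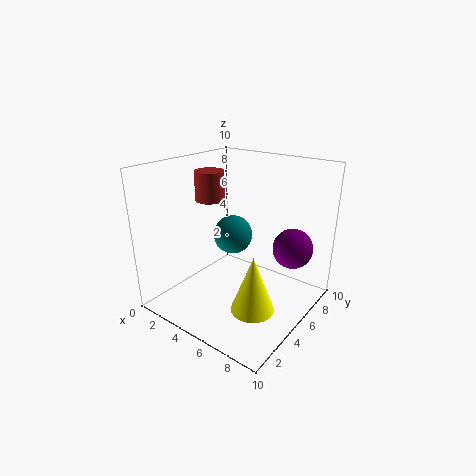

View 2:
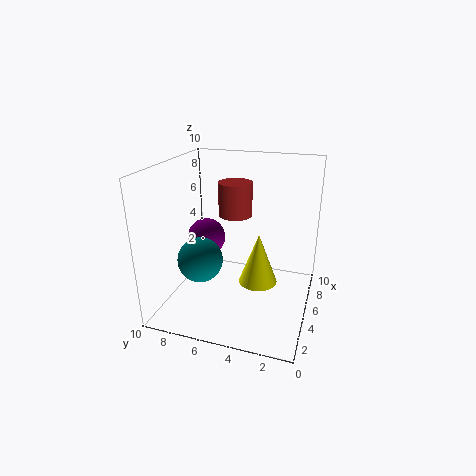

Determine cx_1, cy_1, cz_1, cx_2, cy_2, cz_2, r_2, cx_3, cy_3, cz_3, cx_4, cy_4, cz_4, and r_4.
cx_1 = 7.5; cy_1 = 8.5; cz_1 = 3.5; cx_2 = 7; cy_2 = 4; cz_2 = 0.5; r_2 = 1.5; cx_3 = 3; cy_3 = 7; cz_3 = 4; cx_4 = 3; cy_4 = 4.5; cz_4 = 7.5; r_4 = 1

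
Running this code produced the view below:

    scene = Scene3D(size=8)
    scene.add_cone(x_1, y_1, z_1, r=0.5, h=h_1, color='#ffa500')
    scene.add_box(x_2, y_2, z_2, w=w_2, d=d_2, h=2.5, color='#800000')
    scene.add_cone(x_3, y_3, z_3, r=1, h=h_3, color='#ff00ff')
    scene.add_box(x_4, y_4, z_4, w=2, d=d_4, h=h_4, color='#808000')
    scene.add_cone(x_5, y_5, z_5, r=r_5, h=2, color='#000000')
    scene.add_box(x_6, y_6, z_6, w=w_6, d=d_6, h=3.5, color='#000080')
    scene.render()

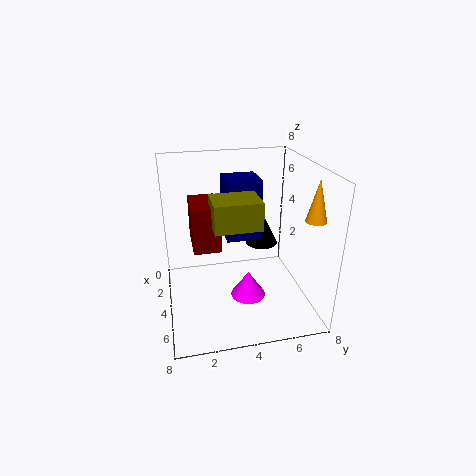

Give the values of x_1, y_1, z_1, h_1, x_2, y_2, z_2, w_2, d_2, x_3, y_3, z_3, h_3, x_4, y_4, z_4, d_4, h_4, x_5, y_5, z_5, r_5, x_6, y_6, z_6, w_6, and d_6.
x_1 = 7
y_1 = 7
z_1 = 6
h_1 = 2
x_2 = 2
y_2 = 1.5
z_2 = 3.5
w_2 = 2.5
d_2 = 1.5
x_3 = 4.5
y_3 = 4.5
z_3 = 0.5
h_3 = 1.5
x_4 = 3.5
y_4 = 2.5
z_4 = 5
d_4 = 2.5
h_4 = 1.5
x_5 = 2
y_5 = 6
z_5 = 2.5
r_5 = 1
x_6 = 1.5
y_6 = 3.5
z_6 = 3.5
w_6 = 2
d_6 = 2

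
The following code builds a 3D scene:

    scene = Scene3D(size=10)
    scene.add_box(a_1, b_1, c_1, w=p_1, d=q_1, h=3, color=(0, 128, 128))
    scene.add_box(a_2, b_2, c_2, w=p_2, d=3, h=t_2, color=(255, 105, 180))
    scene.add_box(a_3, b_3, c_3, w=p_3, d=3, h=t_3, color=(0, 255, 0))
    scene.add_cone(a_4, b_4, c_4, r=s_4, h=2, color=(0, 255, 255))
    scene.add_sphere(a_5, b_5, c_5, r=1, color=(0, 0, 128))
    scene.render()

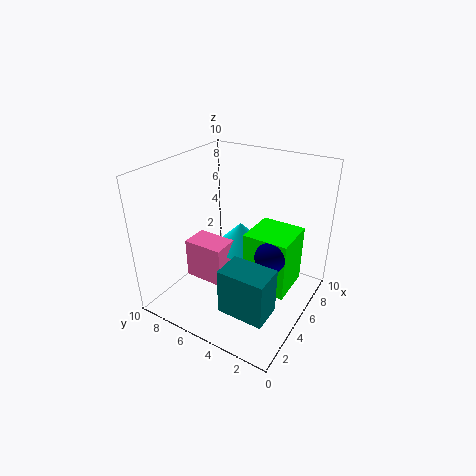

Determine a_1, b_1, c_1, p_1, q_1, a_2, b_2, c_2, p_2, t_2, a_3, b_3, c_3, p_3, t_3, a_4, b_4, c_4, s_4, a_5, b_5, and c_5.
a_1 = 1; b_1 = 1; c_1 = 2; p_1 = 2; q_1 = 3; a_2 = 4; b_2 = 6; c_2 = 1; p_2 = 2; t_2 = 3; a_3 = 4; b_3 = 1; c_3 = 2; p_3 = 3; t_3 = 4; a_4 = 7; b_4 = 6; c_4 = 3; s_4 = 2; a_5 = 4; b_5 = 2; c_5 = 5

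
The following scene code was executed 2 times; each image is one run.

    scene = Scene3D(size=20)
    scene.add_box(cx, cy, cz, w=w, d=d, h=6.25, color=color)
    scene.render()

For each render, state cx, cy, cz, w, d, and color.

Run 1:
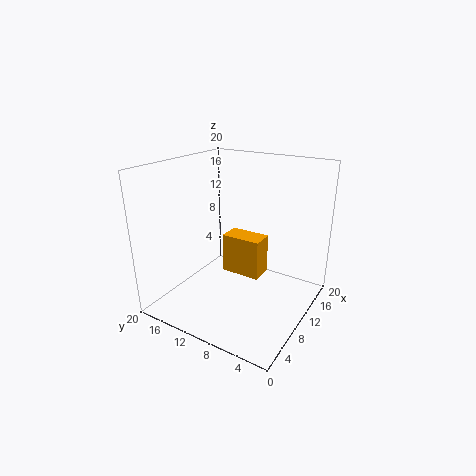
cx = 13.5; cy = 8.75; cz = 1.75; w = 3.5; d = 6.25; color = 'orange'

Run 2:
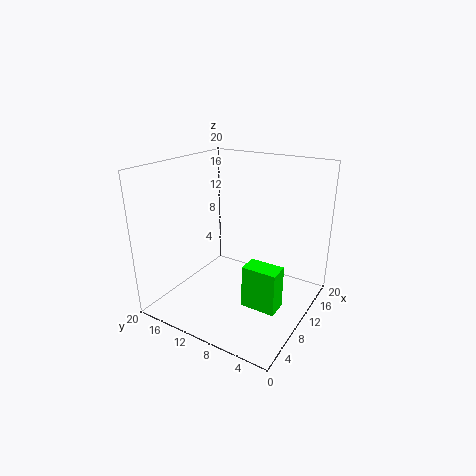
cx = 8.5; cy = 3.5; cz = 0.25; w = 3; d = 5; color = 'lime'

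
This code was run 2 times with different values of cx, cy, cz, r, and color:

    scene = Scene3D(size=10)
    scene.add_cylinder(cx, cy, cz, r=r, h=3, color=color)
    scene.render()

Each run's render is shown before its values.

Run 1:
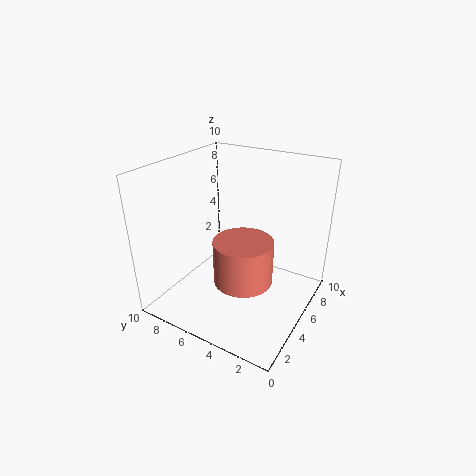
cx = 4
cy = 4
cz = 2.5
r = 2
color = 'salmon'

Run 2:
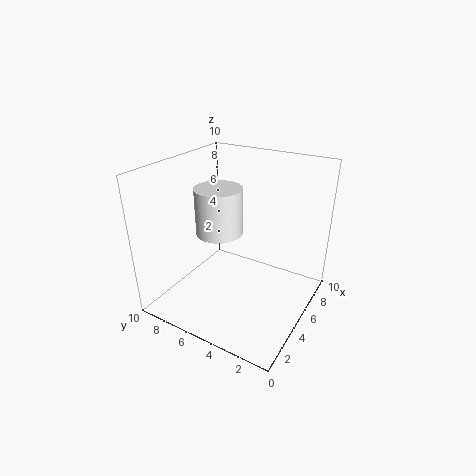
cx = 3.5
cy = 5.5
cz = 6
r = 1.5
color = 'white'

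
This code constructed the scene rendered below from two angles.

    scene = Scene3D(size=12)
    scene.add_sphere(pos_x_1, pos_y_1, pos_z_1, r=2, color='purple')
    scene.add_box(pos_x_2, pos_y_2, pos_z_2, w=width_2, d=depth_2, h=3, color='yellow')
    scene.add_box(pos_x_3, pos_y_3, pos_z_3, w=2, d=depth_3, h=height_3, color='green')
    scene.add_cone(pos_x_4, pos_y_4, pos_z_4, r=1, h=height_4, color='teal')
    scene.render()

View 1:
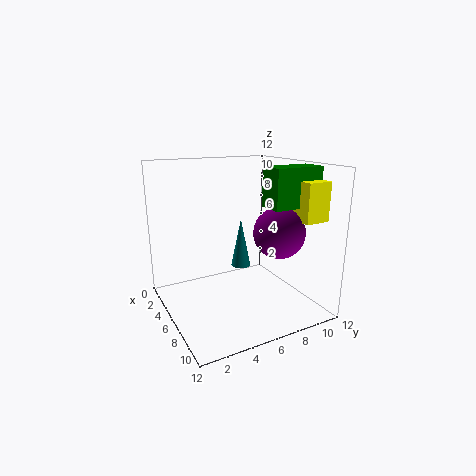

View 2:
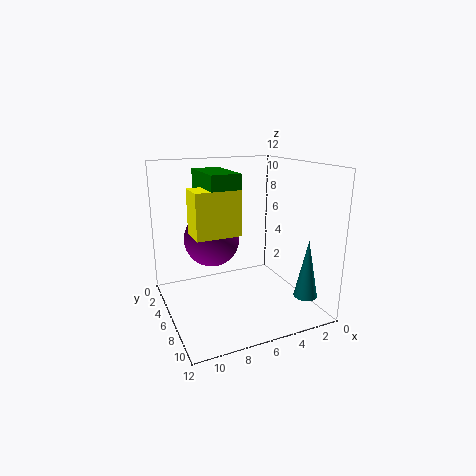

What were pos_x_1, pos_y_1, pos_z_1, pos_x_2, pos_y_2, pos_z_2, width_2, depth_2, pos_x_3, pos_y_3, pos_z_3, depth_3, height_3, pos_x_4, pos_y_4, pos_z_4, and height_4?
pos_x_1 = 9, pos_y_1 = 8, pos_z_1 = 7, pos_x_2 = 8, pos_y_2 = 9, pos_z_2 = 8, width_2 = 3, depth_2 = 2, pos_x_3 = 8, pos_y_3 = 7, pos_z_3 = 9, depth_3 = 4, height_3 = 3, pos_x_4 = 1, pos_y_4 = 9, pos_z_4 = 1, height_4 = 5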